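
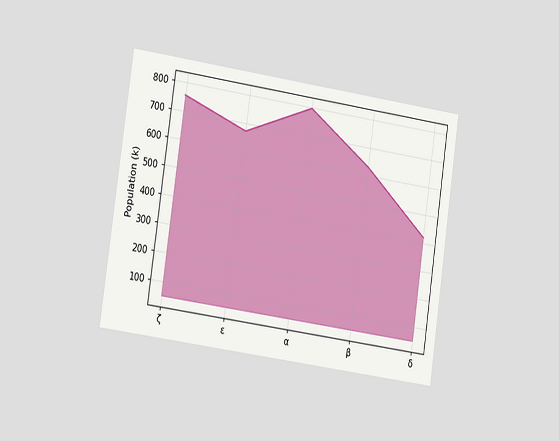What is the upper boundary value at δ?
420k

The chart is tilted about 8° clockwise and viewed slightly from the left. At δ the upper boundary is at 420k.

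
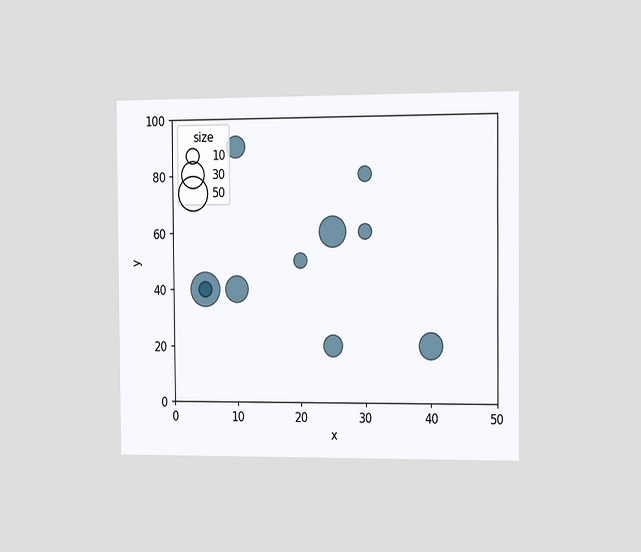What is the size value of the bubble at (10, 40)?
The chart is viewed slightly from the right. Matching the bubble at (10, 40) against the size legend gives 30.

30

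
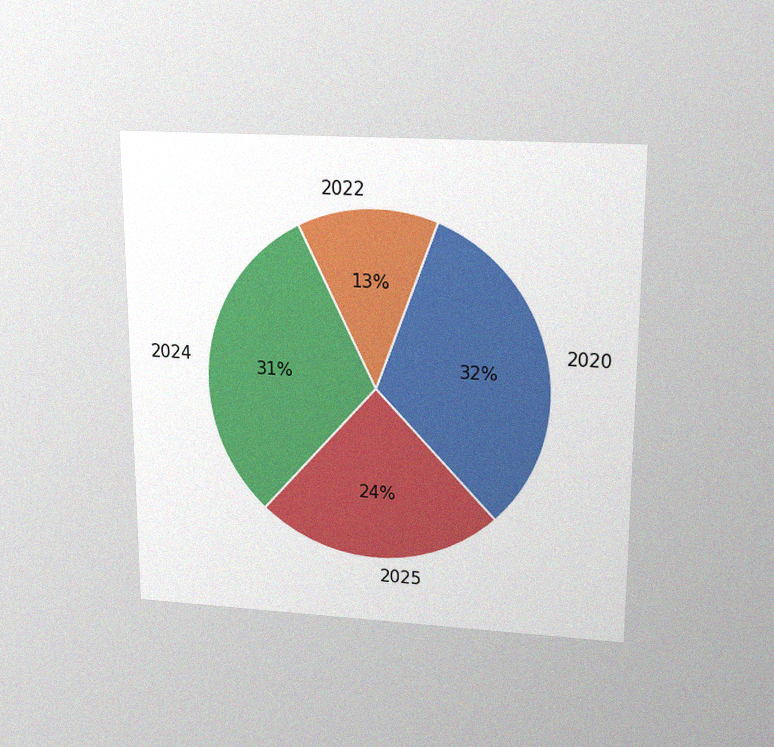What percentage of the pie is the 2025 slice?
24%

The chart is viewed slightly from above, with some photo noise. The 2025 slice takes up 24% of the pie.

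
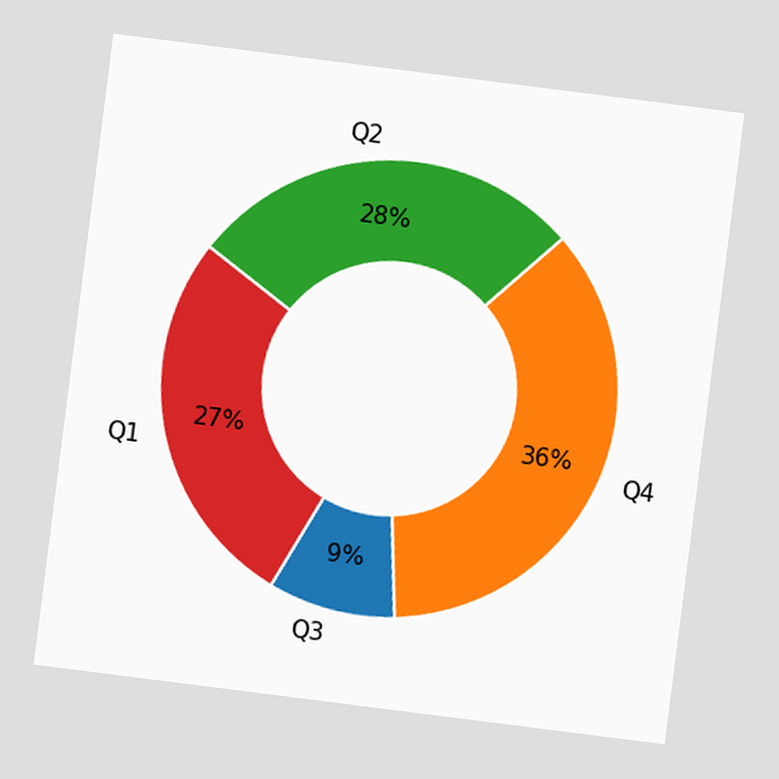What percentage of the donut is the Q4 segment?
The chart is tilted about 7° clockwise. The Q4 segment takes up 36% of the ring.

36%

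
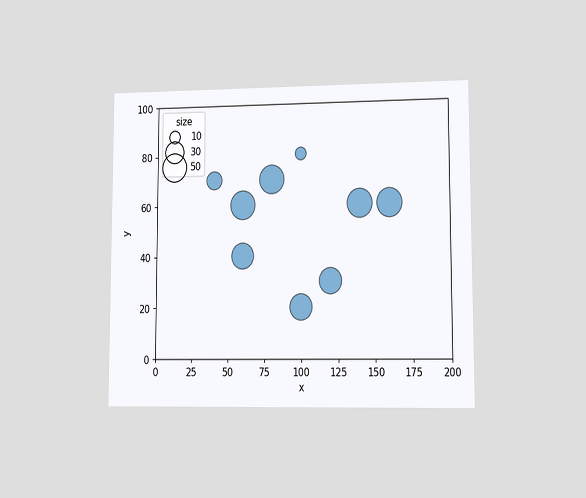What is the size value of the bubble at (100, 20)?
40

The chart is viewed at a slight angle. Matching the bubble at (100, 20) against the size legend gives 40.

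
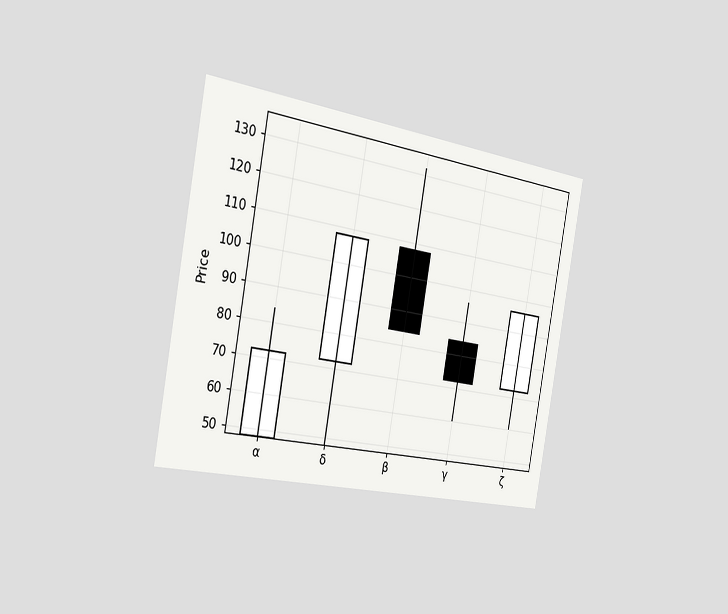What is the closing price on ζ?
The chart is tilted about 10° clockwise and viewed slightly from the left. The ζ candle closes at 96.

96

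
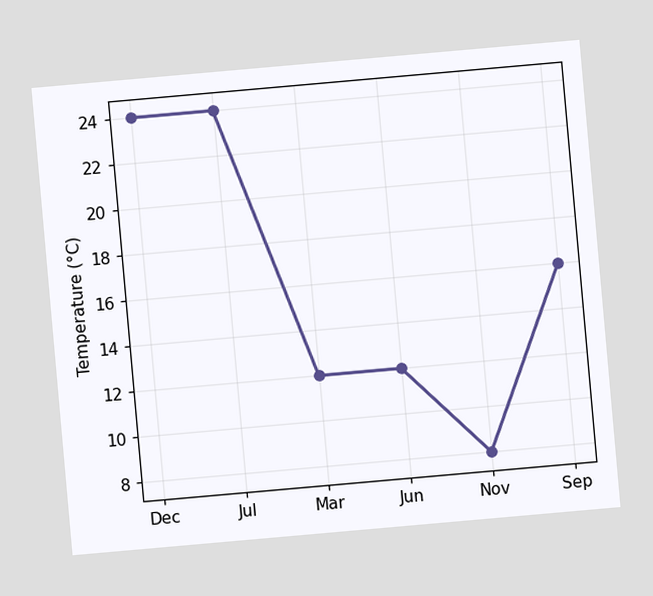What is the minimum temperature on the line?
8°C

The chart is tilted about 5° counter-clockwise. The lowest point is at Nov, and reading across to the y-axis gives 8°C.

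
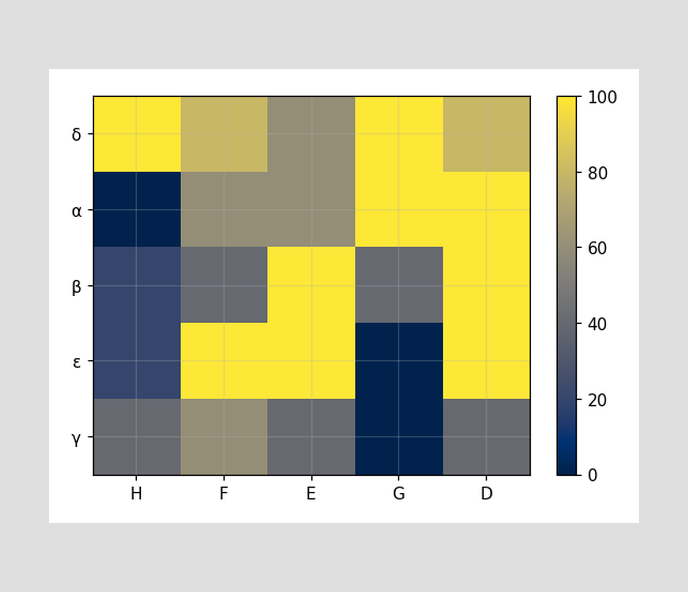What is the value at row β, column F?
40

Matching cell (β, F) against the colorbar gives 40.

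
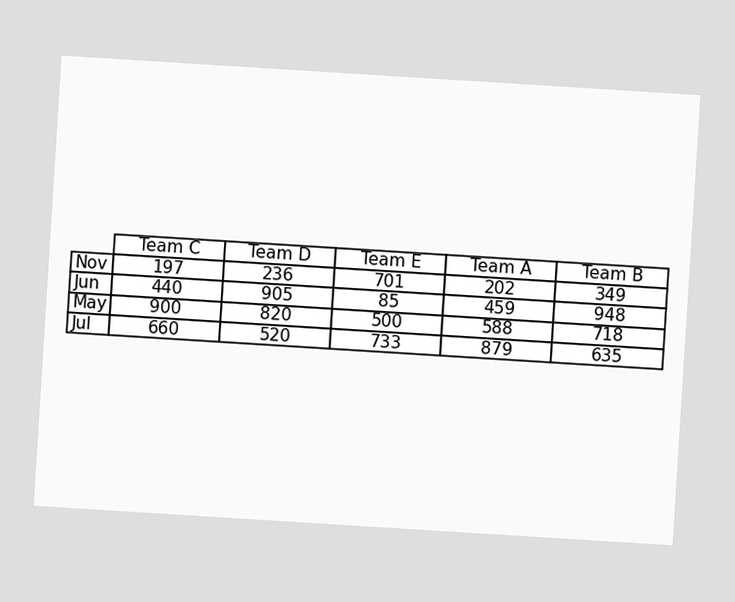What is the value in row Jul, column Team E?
733

The chart is tilted about 4° clockwise. The (Jul, Team E) cell reads 733.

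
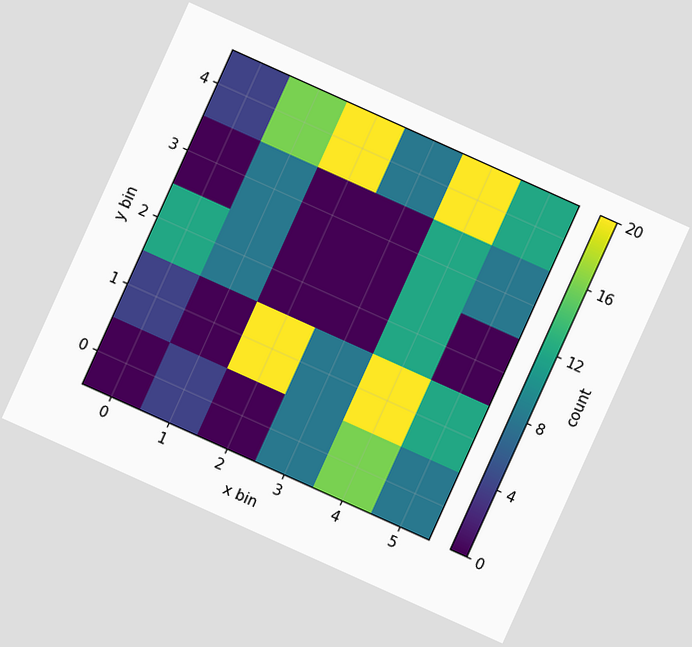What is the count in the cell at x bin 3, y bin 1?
8

The chart is tilted about 24° clockwise. Matching the cell (3, 1) against the colorbar gives 8.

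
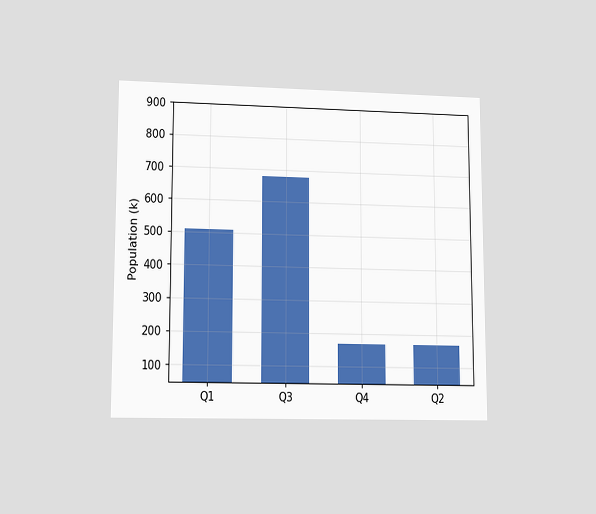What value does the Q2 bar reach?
170k

The chart is viewed at a slight angle. Reading along the chart's y-axis, the Q2 bar reaches 170k.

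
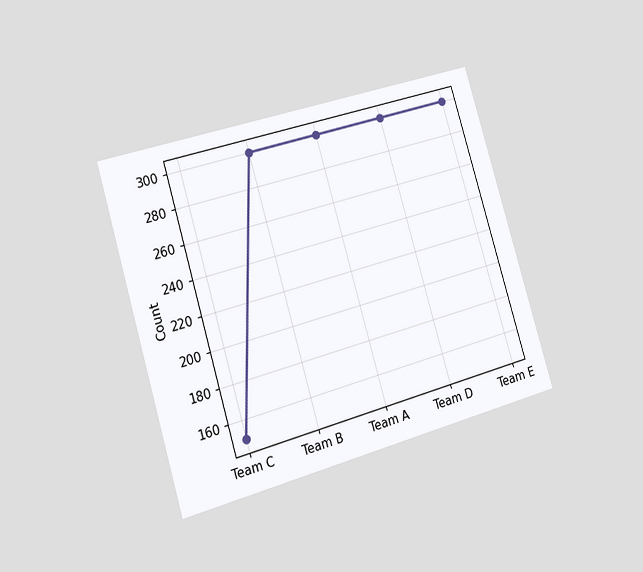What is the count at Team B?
300

The chart is tilted about 16° counter-clockwise and viewed slightly from the left. At Team B, the line is at 300.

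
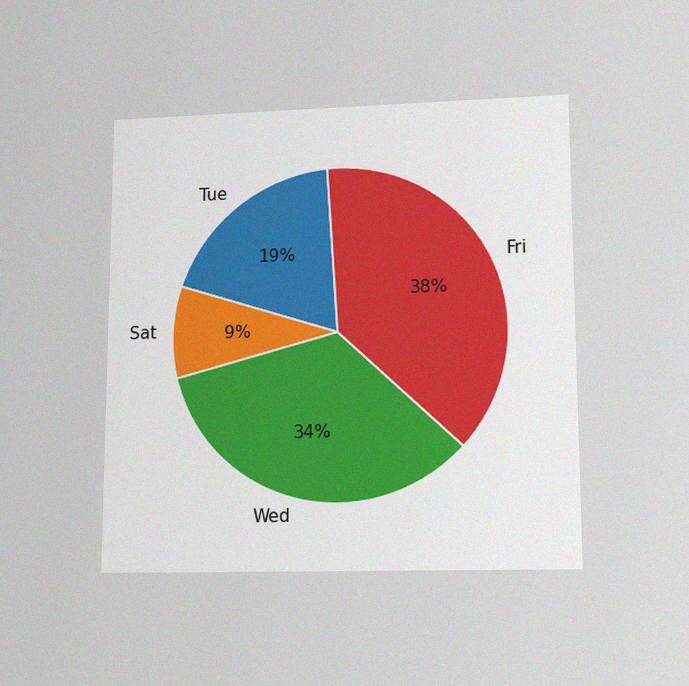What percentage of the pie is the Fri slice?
The chart is viewed at a slight angle, with some photo noise. The Fri slice takes up 38% of the pie.

38%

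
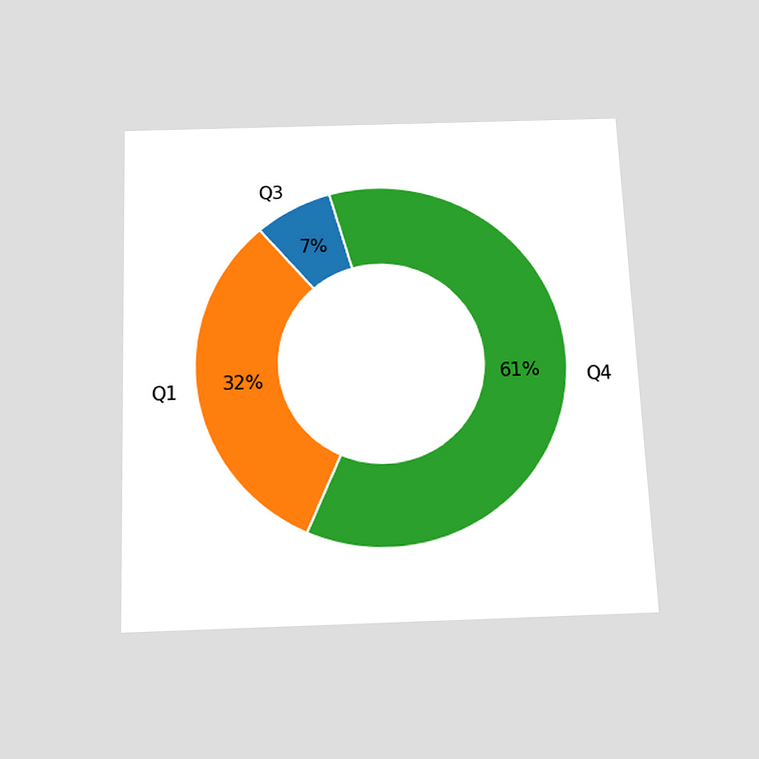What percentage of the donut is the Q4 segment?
61%

The chart is tilted about 2° counter-clockwise and viewed slightly from below. The Q4 segment takes up 61% of the ring.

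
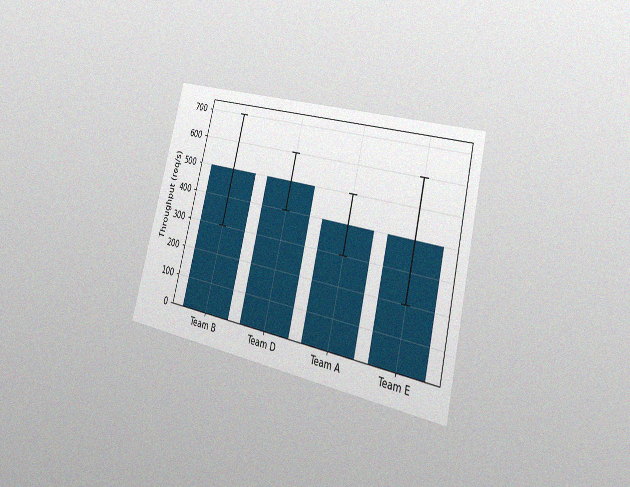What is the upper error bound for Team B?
The chart is tilted about 14° clockwise and viewed slightly from the right, with some photo noise. The Team B bar's upper whisker reaches 700req/s.

700req/s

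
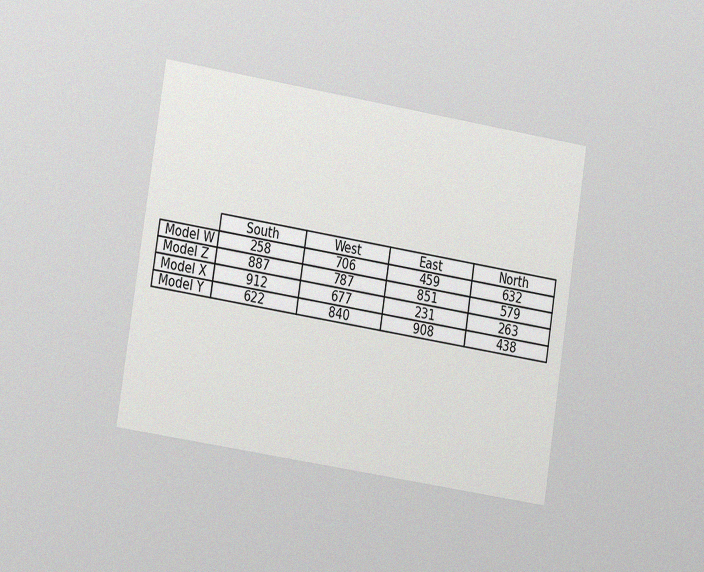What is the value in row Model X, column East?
231

The chart is tilted about 9° clockwise and viewed slightly from the left, with some photo noise. The (Model X, East) cell reads 231.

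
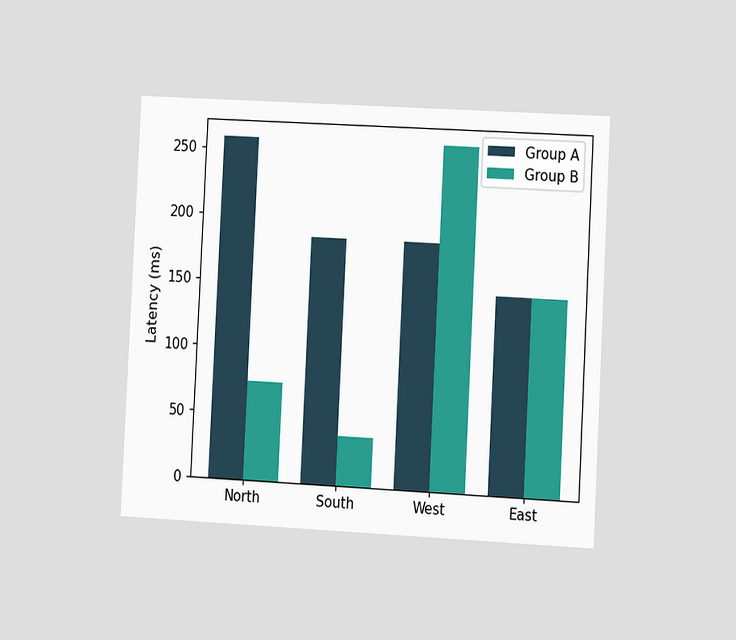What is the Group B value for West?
259ms

The chart is tilted about 3° clockwise and viewed at a slight angle. The Group B bar at West reaches 259ms on the y-axis.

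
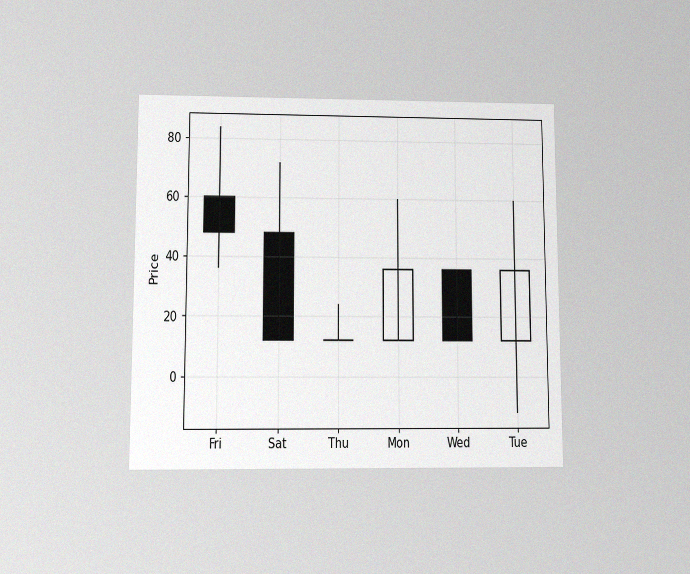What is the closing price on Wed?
The chart is viewed at a slight angle, with some photo noise. The Wed candle closes at 12.

12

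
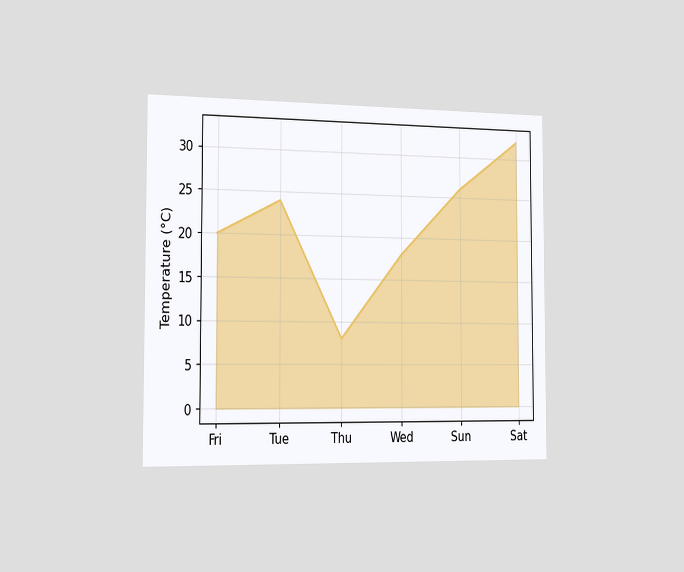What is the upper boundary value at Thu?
The chart is viewed slightly from the left. At Thu the upper boundary is at 8°C.

8°C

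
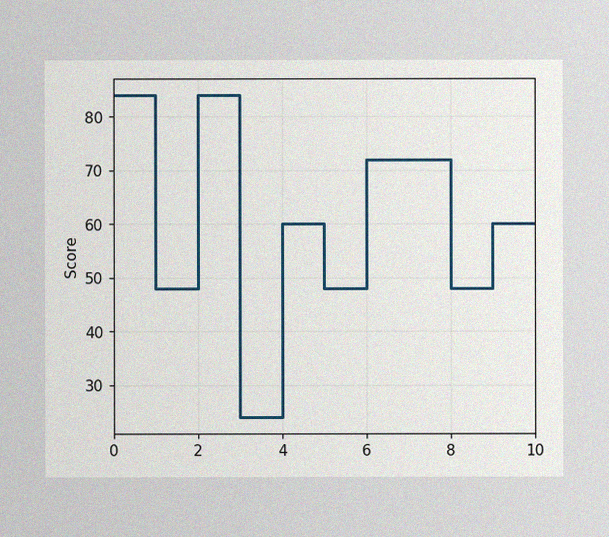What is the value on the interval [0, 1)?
84

The image has some photo noise and uneven lighting. On [0, 1) the step sits at 84.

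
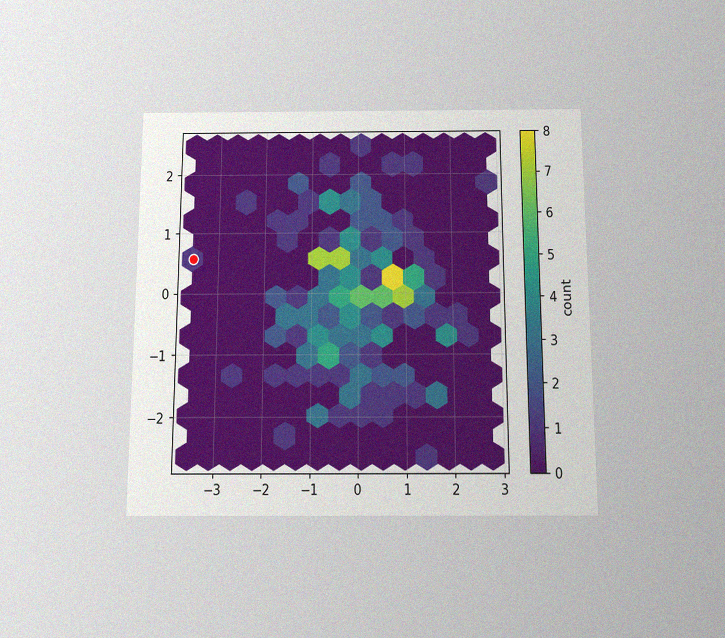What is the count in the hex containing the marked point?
1

The chart is viewed slightly from below, with some photo noise. The marked hex reads 1 on the colorbar.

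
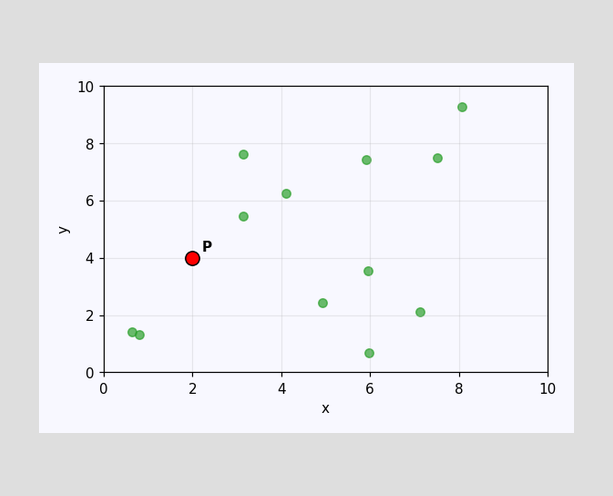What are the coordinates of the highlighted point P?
Following the gridlines from P to each axis, P sits at (2, 4).

(2, 4)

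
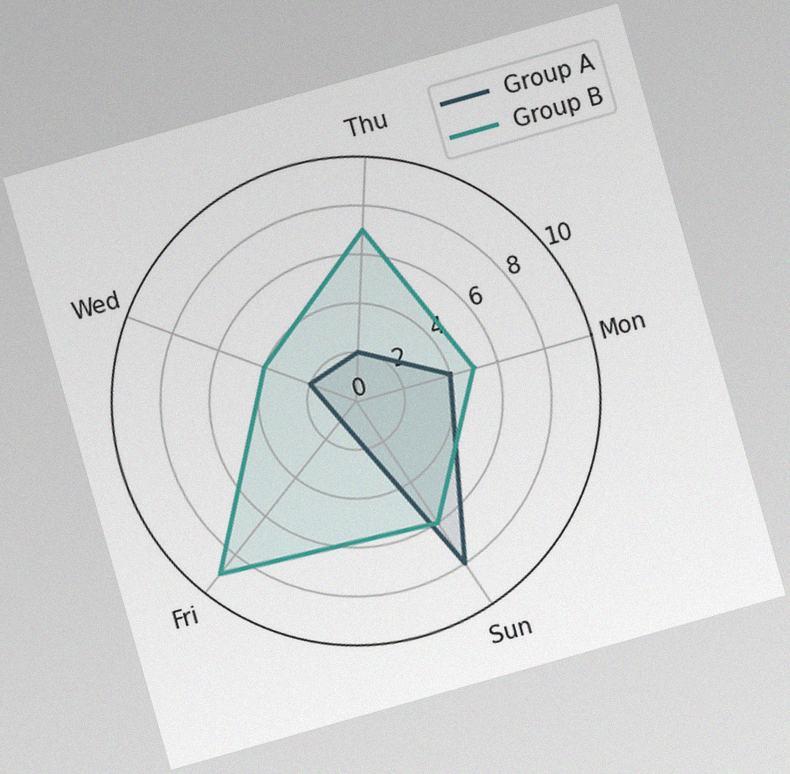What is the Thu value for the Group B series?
The chart is tilted about 16° counter-clockwise, with some photo noise. On the Thu axis, Group B reaches 7.

7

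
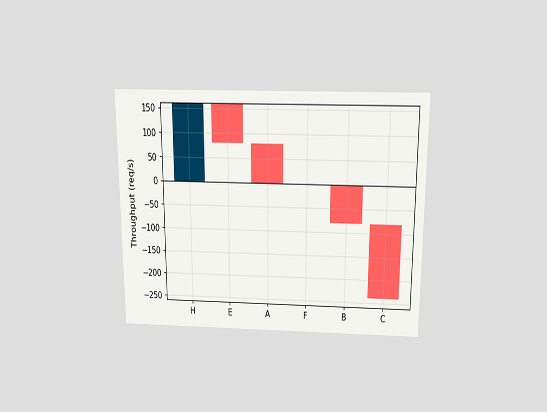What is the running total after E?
80req/s

The chart is viewed slightly from above. After E the running total reaches 80req/s.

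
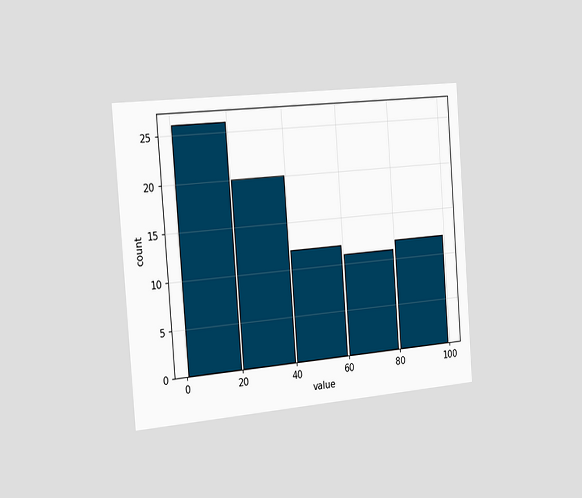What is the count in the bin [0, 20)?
26

The chart is tilted about 4° counter-clockwise and viewed slightly from the left. The [0, 20) bin has height 26.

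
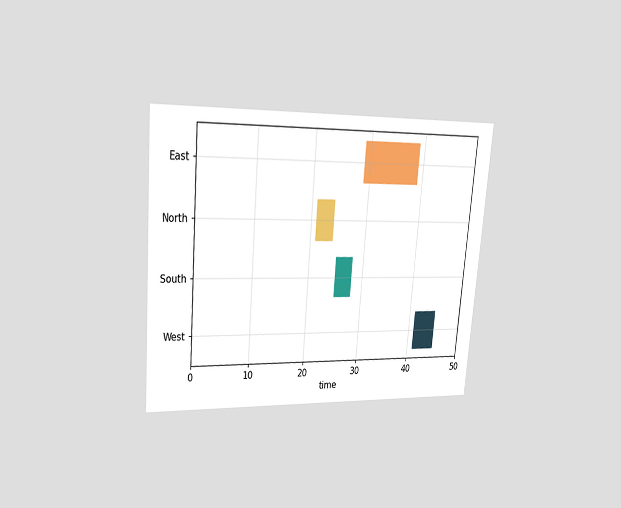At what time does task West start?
The chart is tilted about 5° clockwise and viewed at a slight angle. The West bar begins at t=41.

41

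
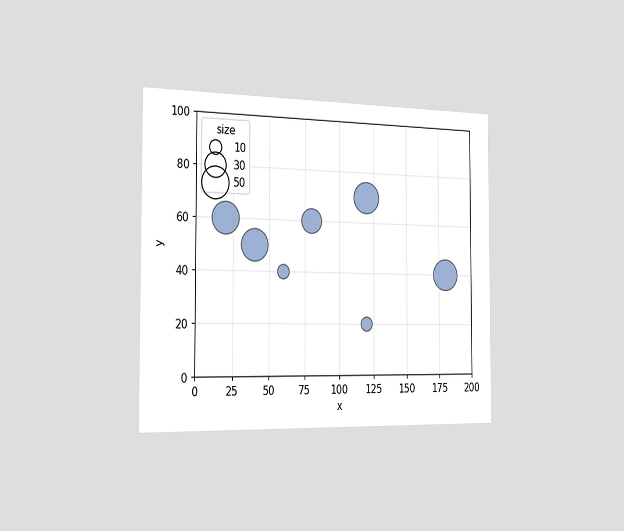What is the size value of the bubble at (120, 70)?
50

The chart is viewed slightly from the left. Matching the bubble at (120, 70) against the size legend gives 50.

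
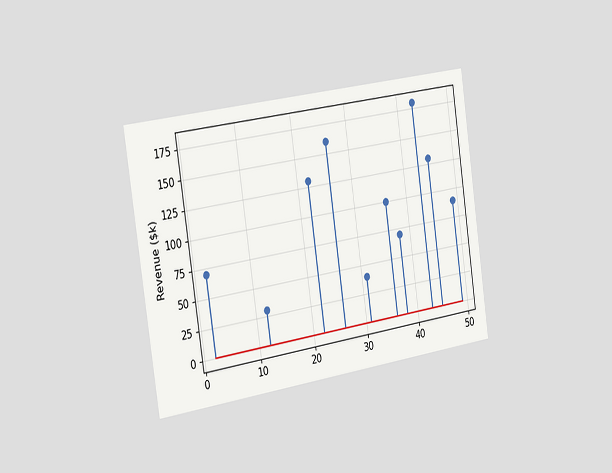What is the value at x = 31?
The chart is tilted about 8° counter-clockwise and viewed slightly from the left. The stem at x=31 reaches $40k.

$40k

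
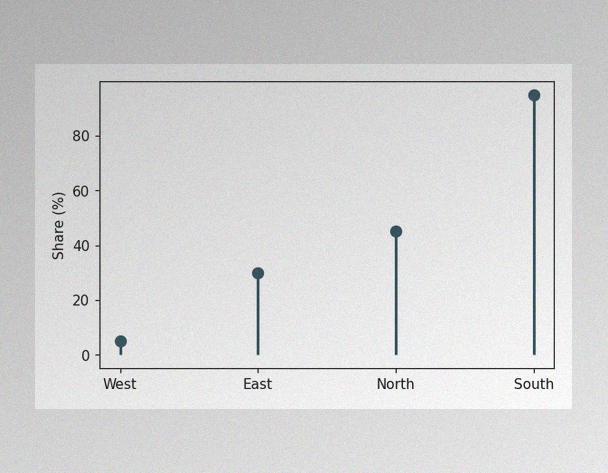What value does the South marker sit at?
95%

The image has some photo noise and uneven lighting. The South marker sits at 95%.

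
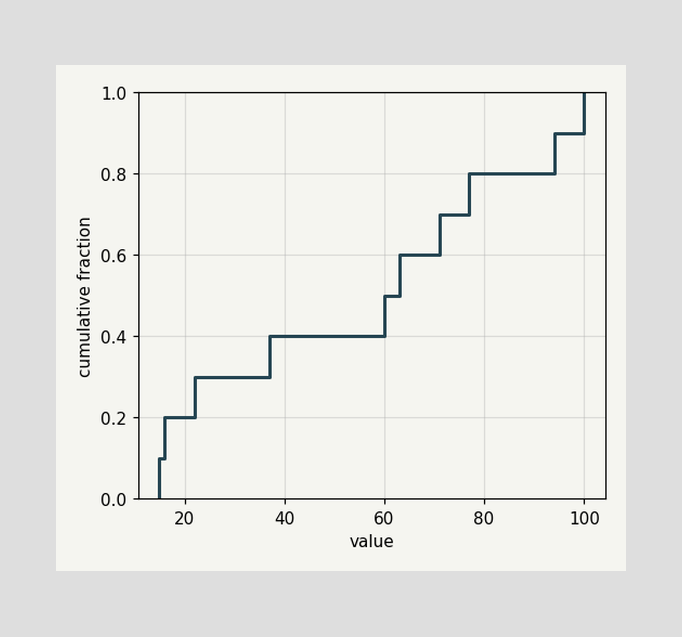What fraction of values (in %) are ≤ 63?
At x=63 the ECDF step is at 60%.

60%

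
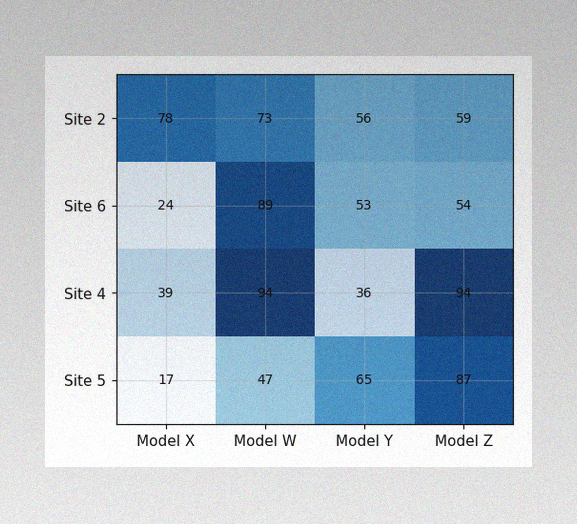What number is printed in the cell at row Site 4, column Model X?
The image has some photo noise and uneven lighting. The (Site 4, Model X) cell reads 39.

39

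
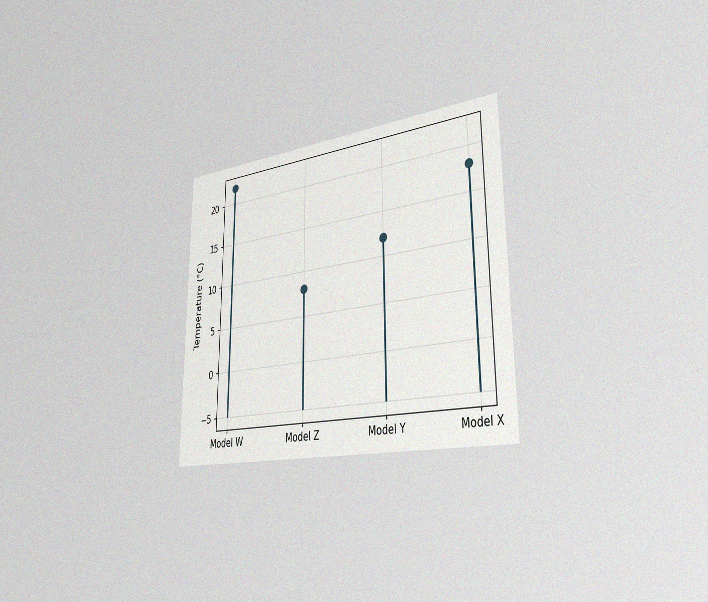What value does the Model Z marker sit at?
8°C

The chart is viewed slightly from the right, with some photo noise. The Model Z marker sits at 8°C.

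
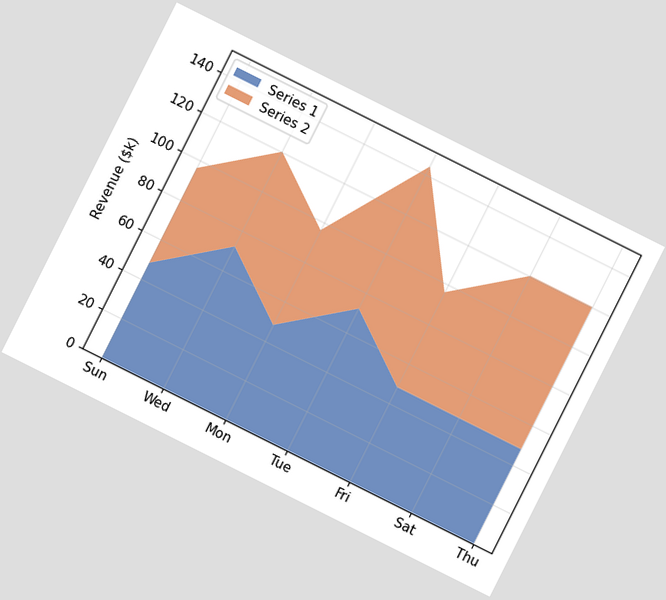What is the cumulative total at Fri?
$96k

The chart is tilted about 27° clockwise. The stacked total at Fri reaches $96k.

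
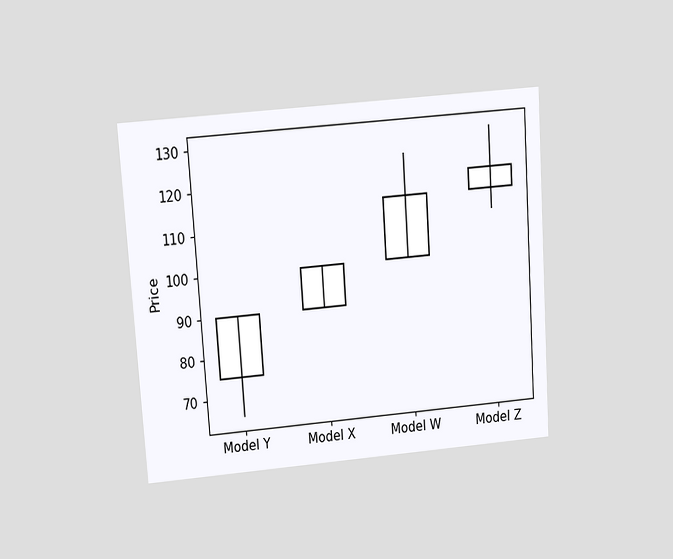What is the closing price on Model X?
The chart is tilted about 4° counter-clockwise and viewed slightly from above. The Model X candle closes at 100.

100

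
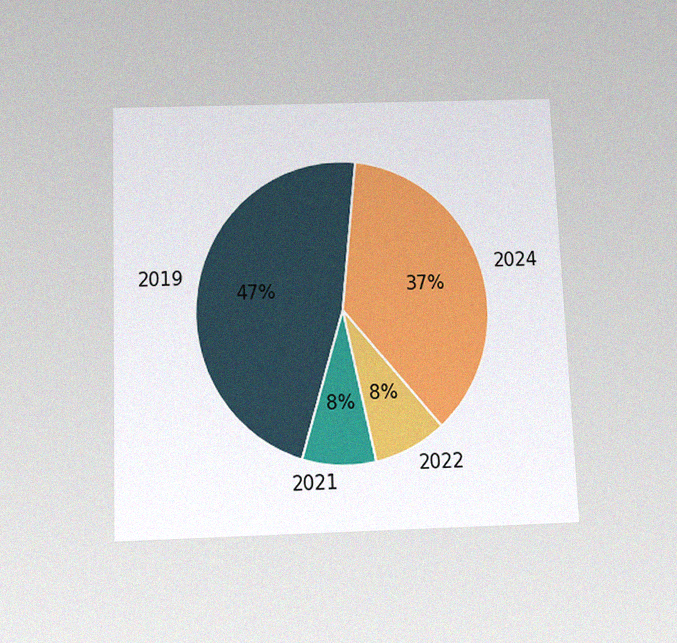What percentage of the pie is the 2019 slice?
47%

The chart is tilted about 2° counter-clockwise and viewed slightly from below, with some photo noise. The 2019 slice takes up 47% of the pie.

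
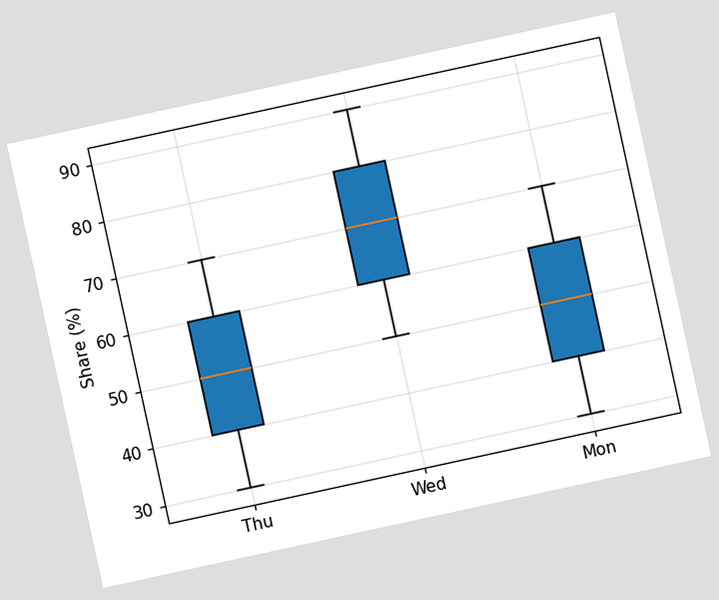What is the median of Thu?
50%

The chart is tilted about 12° counter-clockwise. The median line in the Thu box sits at 50%.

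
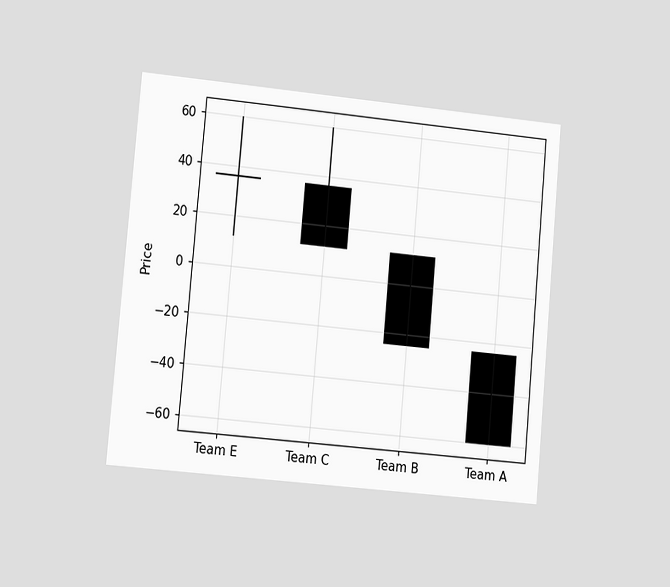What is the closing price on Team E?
The chart is tilted about 5° clockwise and viewed at a slight angle. The Team E candle closes at 36.

36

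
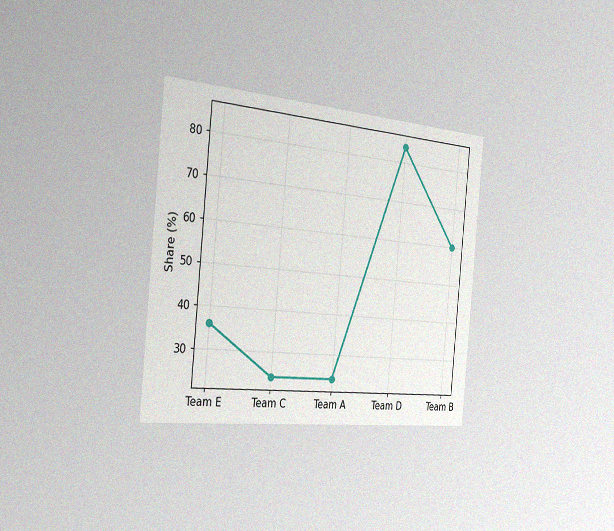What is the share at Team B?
The chart is tilted about 5° clockwise and viewed slightly from the left, with some photo noise. At Team B, the line is at 60%.

60%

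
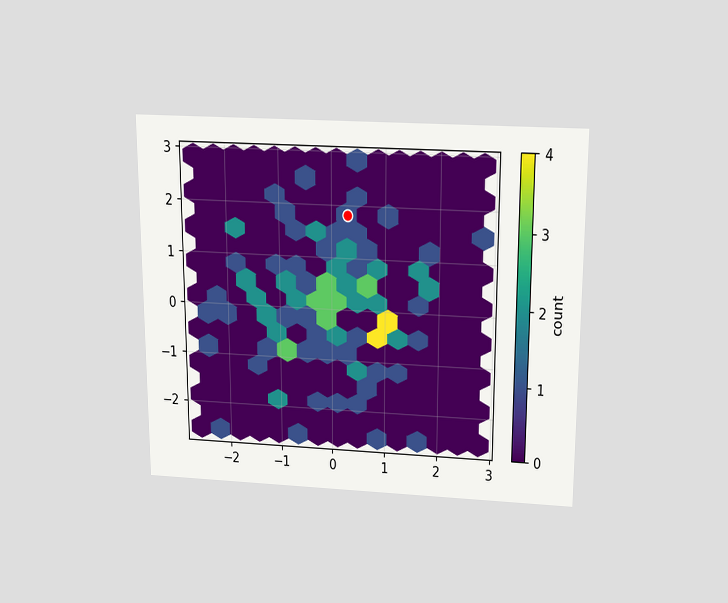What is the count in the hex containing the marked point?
1

The chart is viewed slightly from above. The marked hex reads 1 on the colorbar.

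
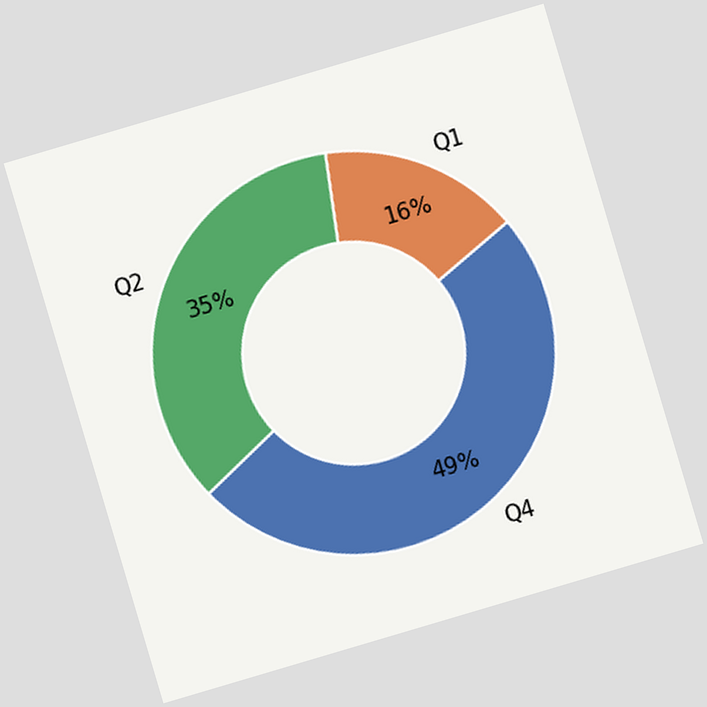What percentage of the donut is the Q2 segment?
35%

The chart is tilted about 16° counter-clockwise. The Q2 segment takes up 35% of the ring.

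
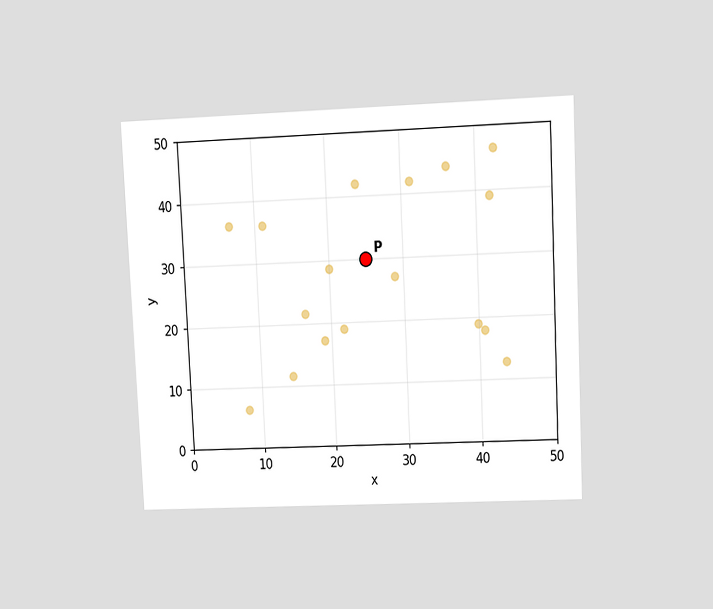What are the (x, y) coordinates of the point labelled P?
(25, 30)

The chart is tilted about 3° counter-clockwise and viewed at a slight angle. Following the gridlines from P to each axis, P sits at (25, 30).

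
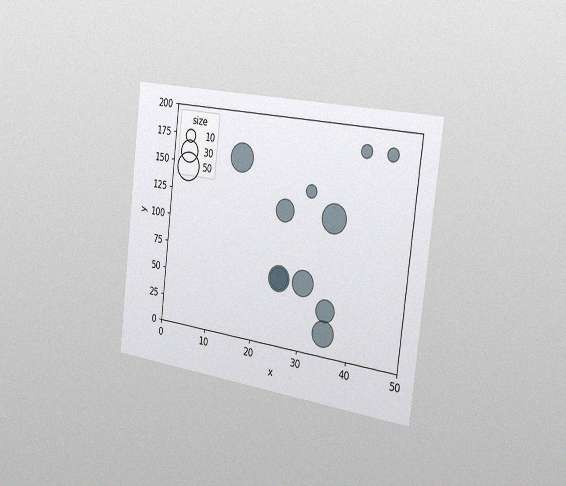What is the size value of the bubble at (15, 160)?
50

The chart is tilted about 7° clockwise and viewed slightly from the right, with some photo noise. Matching the bubble at (15, 160) against the size legend gives 50.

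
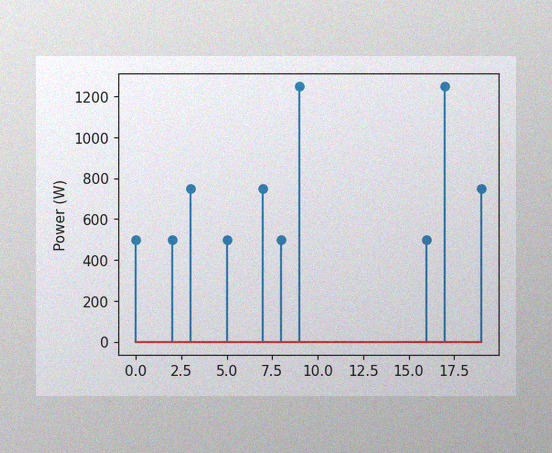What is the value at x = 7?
The image has some photo noise and uneven lighting. The stem at x=7 reaches 750W.

750W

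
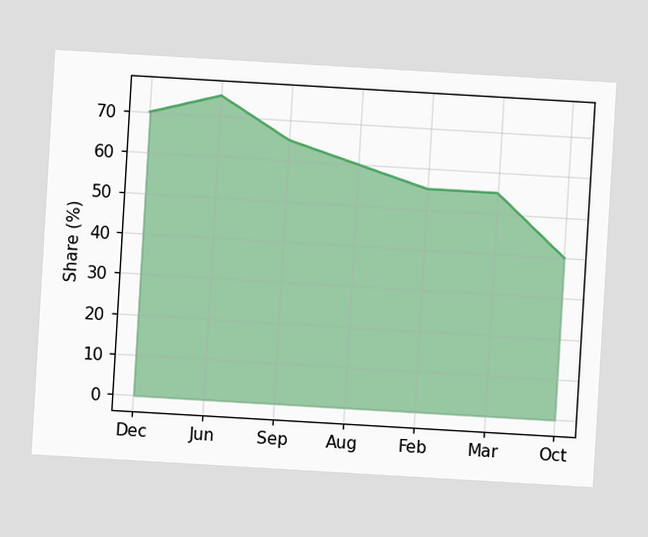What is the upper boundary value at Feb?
55%

The chart is tilted about 3° clockwise. At Feb the upper boundary is at 55%.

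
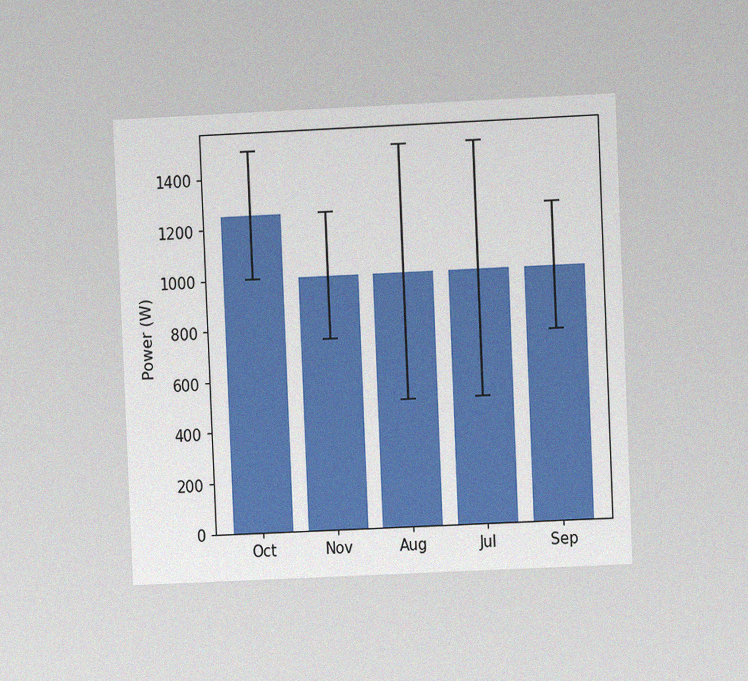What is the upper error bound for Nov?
The chart is tilted about 3° counter-clockwise and viewed at a slight angle, with some photo noise. The Nov bar's upper whisker reaches 1250W.

1250W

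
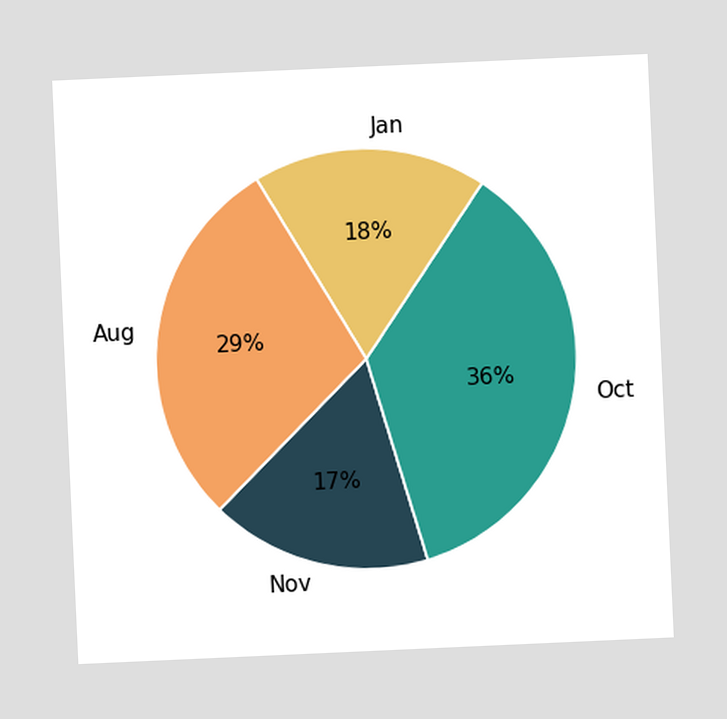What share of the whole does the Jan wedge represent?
The chart is tilted about 3° counter-clockwise. The Jan slice takes up 18% of the pie.

18%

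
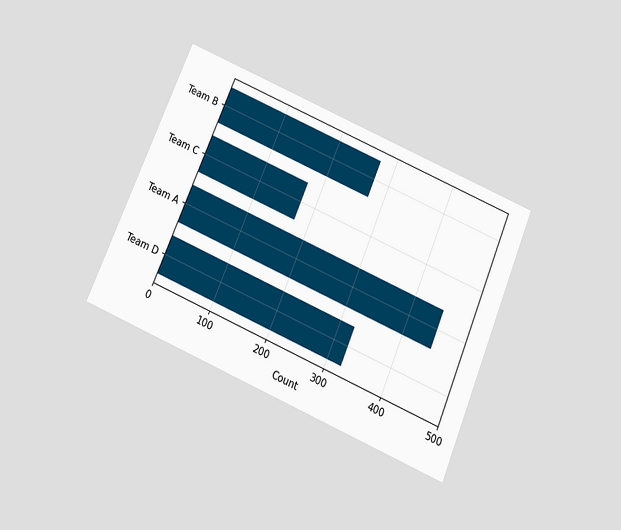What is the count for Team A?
450

The chart is tilted about 23° clockwise and viewed slightly from below. Reading along the chart's x-axis, the Team A bar reaches 450.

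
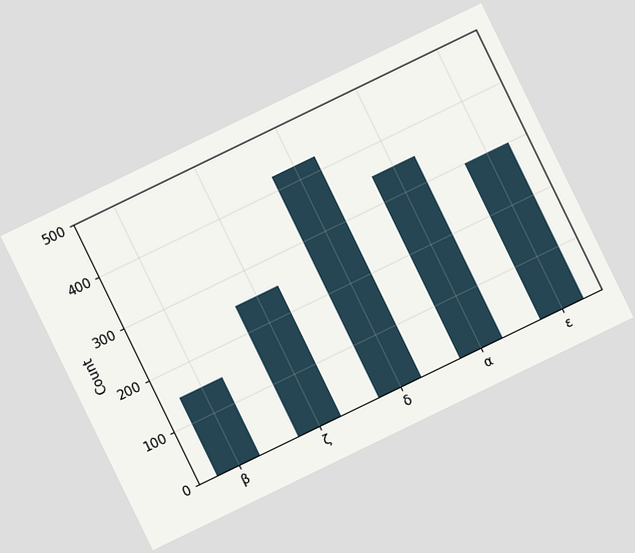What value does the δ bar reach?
425

The chart is tilted about 26° counter-clockwise. Reading along the chart's y-axis, the δ bar reaches 425.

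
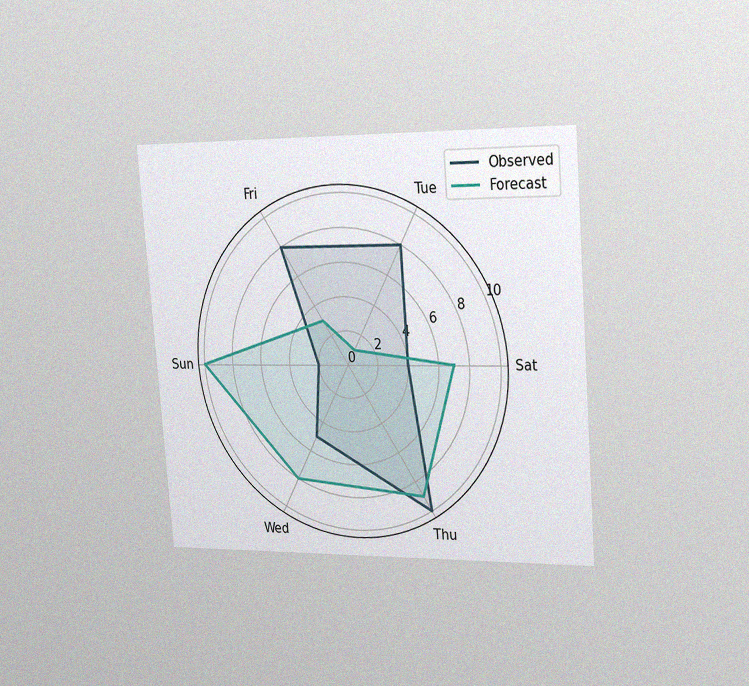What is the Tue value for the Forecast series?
1

The chart is tilted about 4° counter-clockwise and viewed slightly from the right, with some photo noise. On the Tue axis, Forecast reaches 1.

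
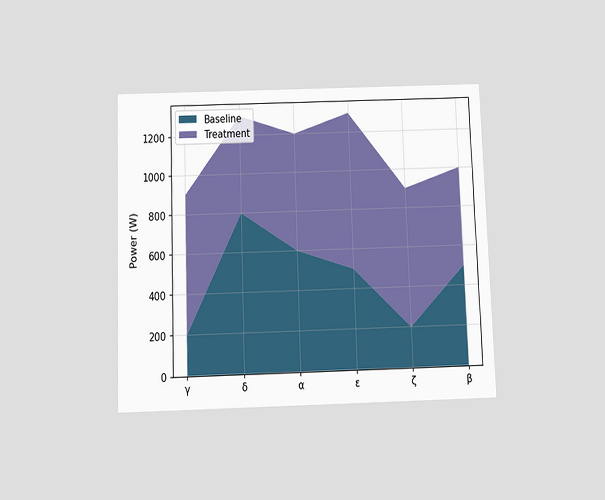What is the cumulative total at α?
1200W

The chart is viewed slightly from below. The stacked total at α reaches 1200W.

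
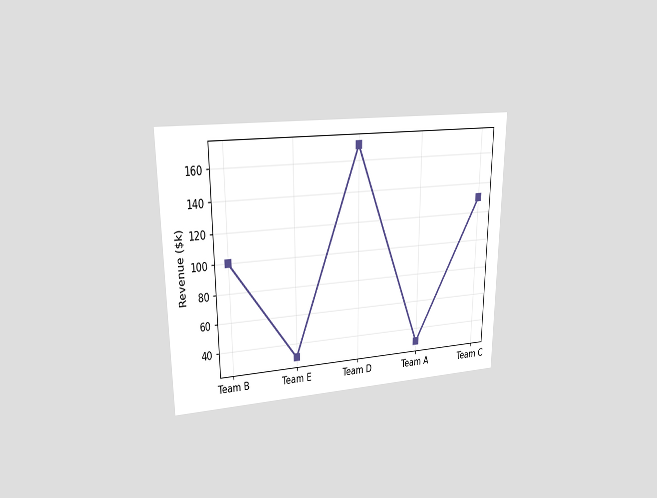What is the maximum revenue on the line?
The chart is viewed at a slight angle. The highest point is at Team D, and reading across to the y-axis gives $170k.

$170k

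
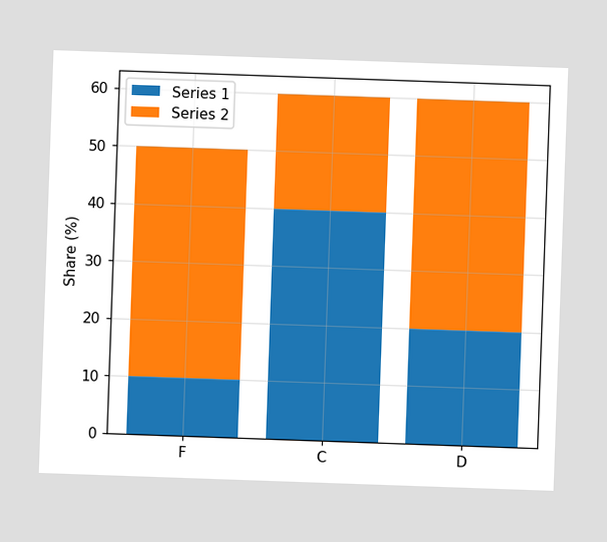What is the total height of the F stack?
50%

The F stack's top reaches 50% on the y-axis.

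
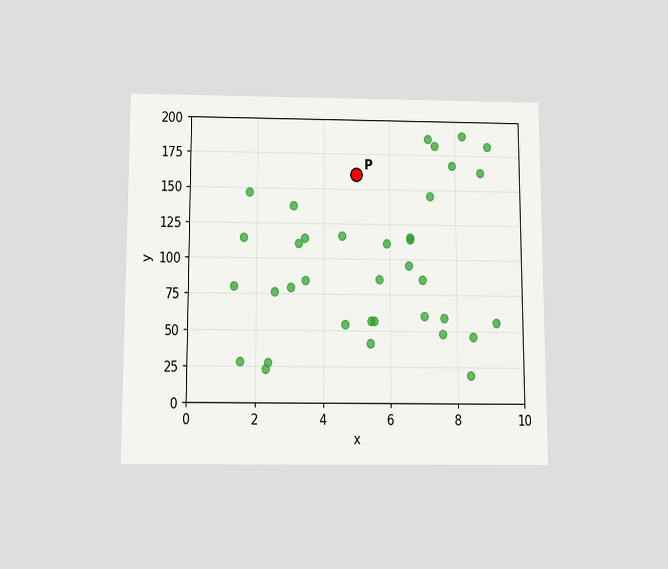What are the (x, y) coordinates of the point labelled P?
(5, 160)

The chart is viewed slightly from below. Following the gridlines from P to each axis, P sits at (5, 160).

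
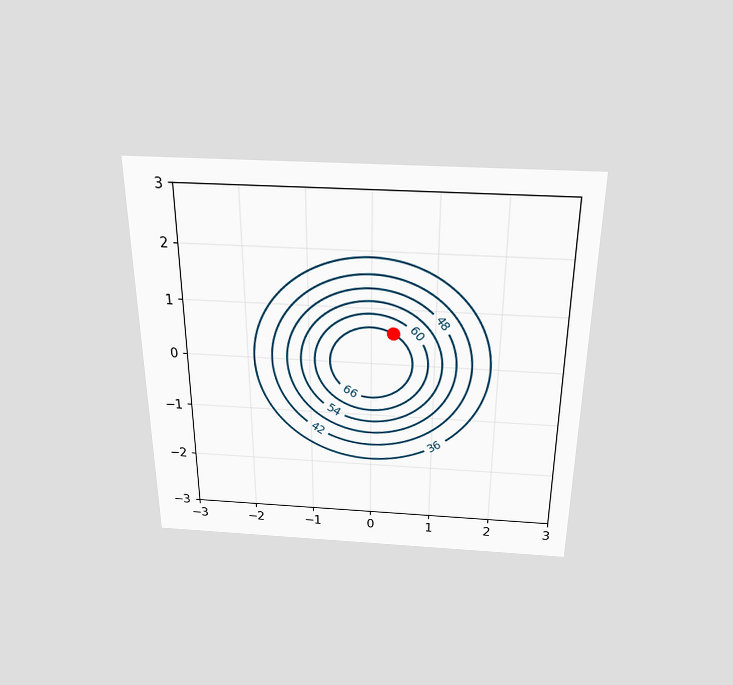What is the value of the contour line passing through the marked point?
The chart is viewed slightly from above. The marked point sits on the contour labelled 66.

66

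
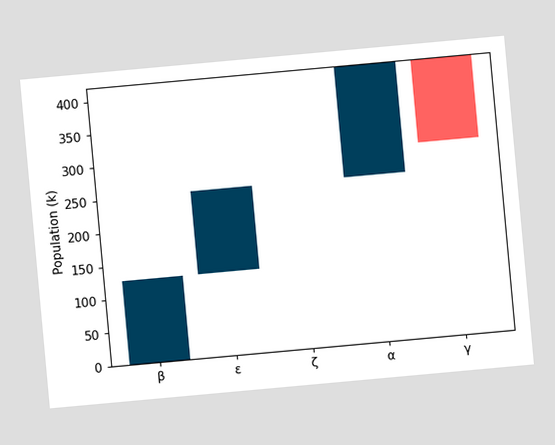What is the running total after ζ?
252k

The chart is tilted about 5° counter-clockwise. After ζ the running total reaches 252k.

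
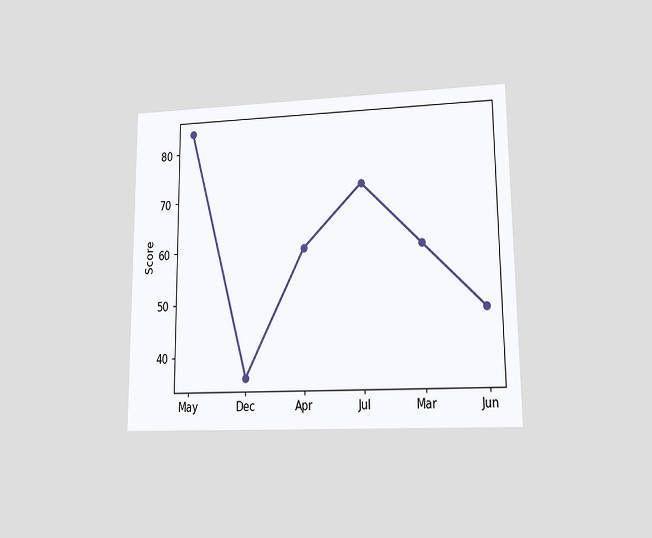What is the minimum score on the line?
The chart is viewed at a slight angle. The lowest point is at Dec, and reading across to the y-axis gives 36.

36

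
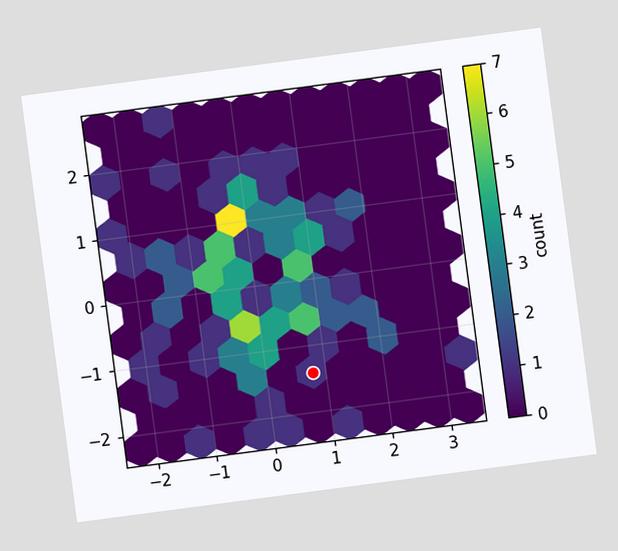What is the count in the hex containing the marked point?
1

The chart is tilted about 7° counter-clockwise. The marked hex reads 1 on the colorbar.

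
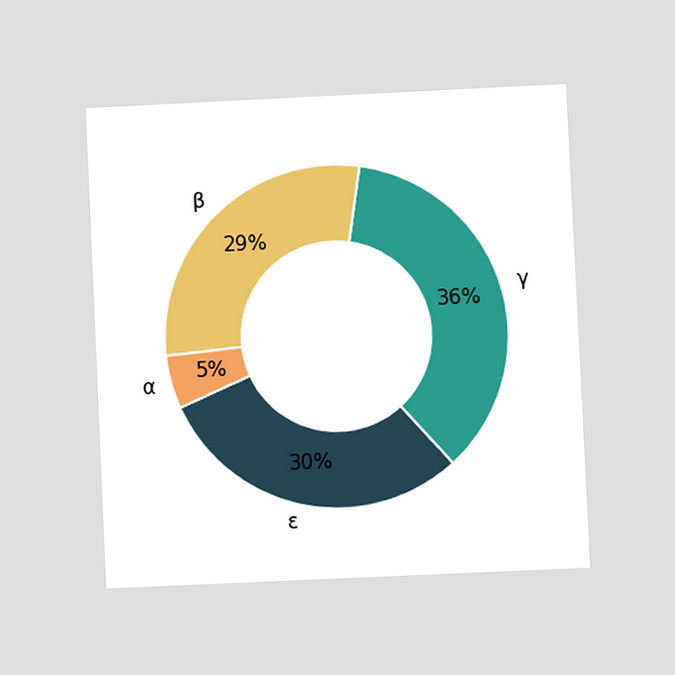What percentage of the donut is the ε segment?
30%

The chart is tilted about 3° counter-clockwise and viewed at a slight angle. The ε segment takes up 30% of the ring.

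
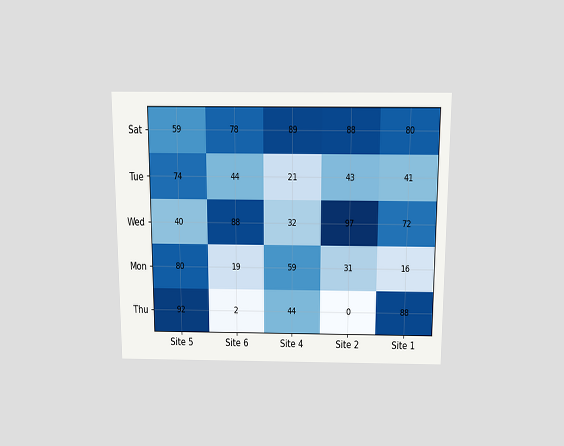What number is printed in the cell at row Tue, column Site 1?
The chart is viewed slightly from above. The (Tue, Site 1) cell reads 41.

41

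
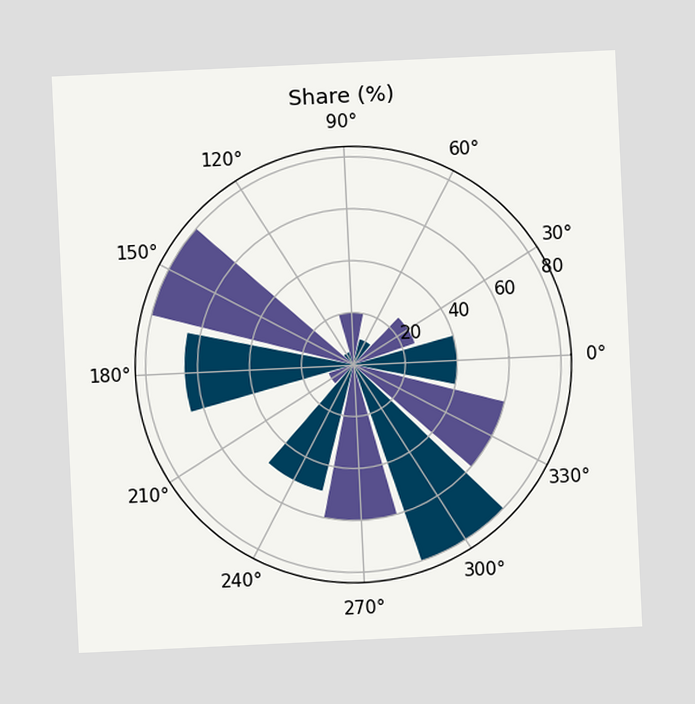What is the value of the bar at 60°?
The chart is tilted about 3° counter-clockwise. The bar at 60° reaches 10% on the radial axis.

10%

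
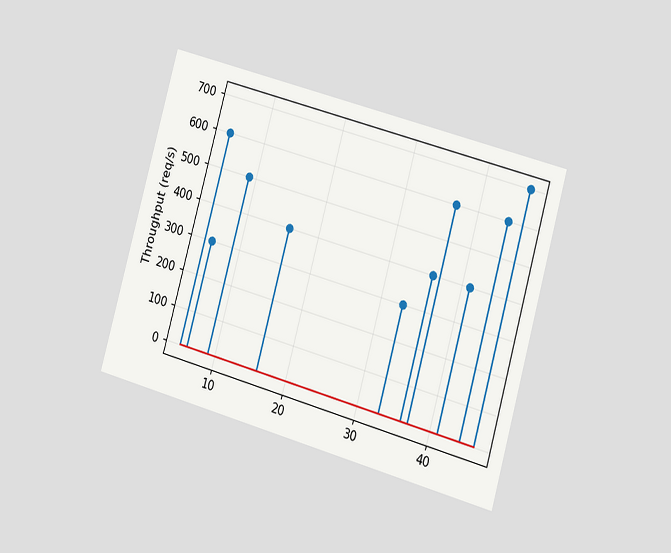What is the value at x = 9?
500req/s

The chart is tilted about 16° clockwise and viewed at a slight angle. The stem at x=9 reaches 500req/s.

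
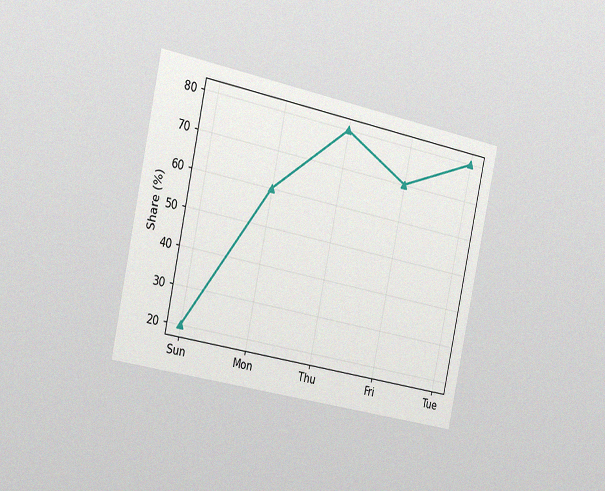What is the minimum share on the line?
20%

The chart is tilted about 12° clockwise and viewed slightly from the left, with some photo noise. The lowest point is at Sun, and reading across to the y-axis gives 20%.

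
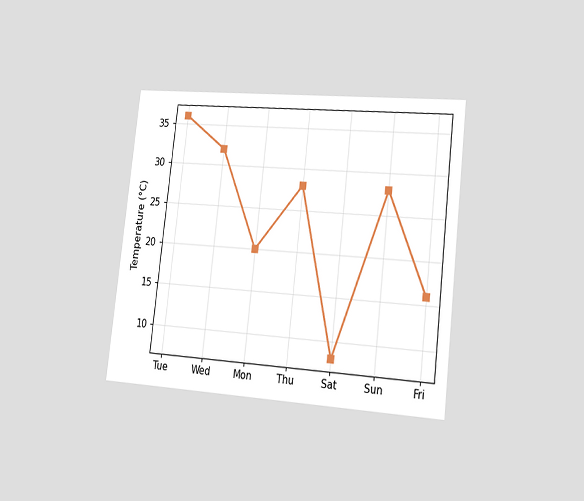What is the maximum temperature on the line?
36°C

The chart is tilted about 6° clockwise and viewed slightly from the right. The highest point is at Tue, and reading across to the y-axis gives 36°C.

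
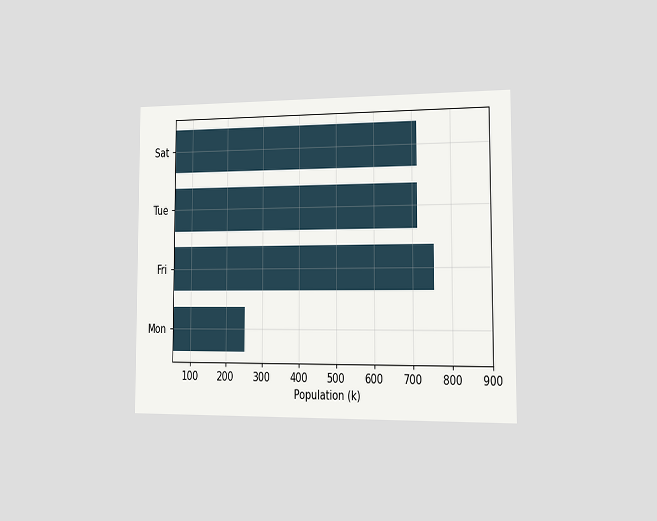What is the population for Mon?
252k

The chart is viewed slightly from the right. Reading along the chart's x-axis, the Mon bar reaches 252k.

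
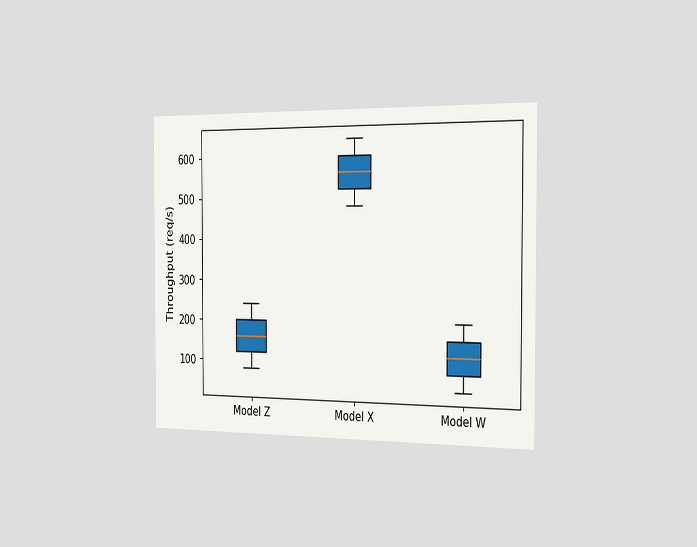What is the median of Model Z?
160req/s

The chart is viewed slightly from the right. The median line in the Model Z box sits at 160req/s.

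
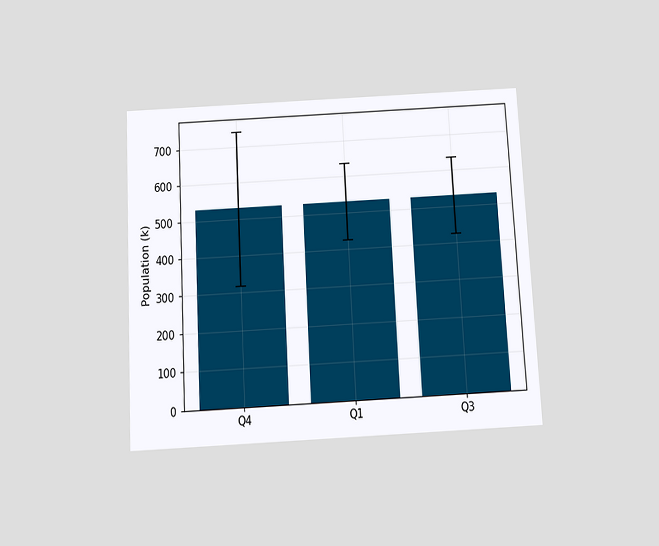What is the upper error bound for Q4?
742k

The chart is tilted about 3° counter-clockwise and viewed slightly from below. The Q4 bar's upper whisker reaches 742k.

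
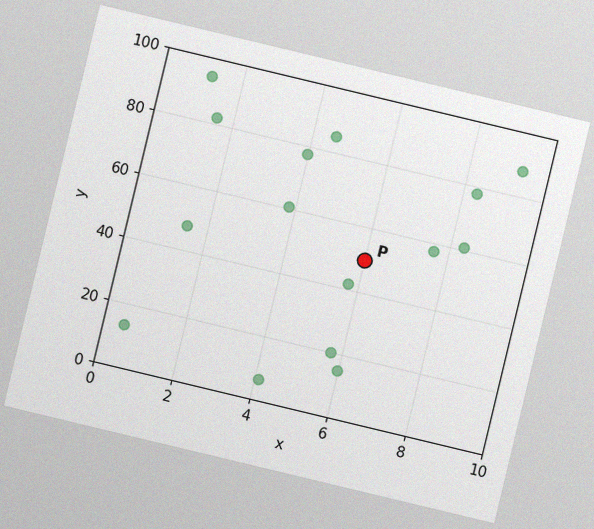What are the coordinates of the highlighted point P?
The chart is tilted about 13° clockwise, with some photo noise. Following the gridlines from P to each axis, P sits at (6, 50).

(6, 50)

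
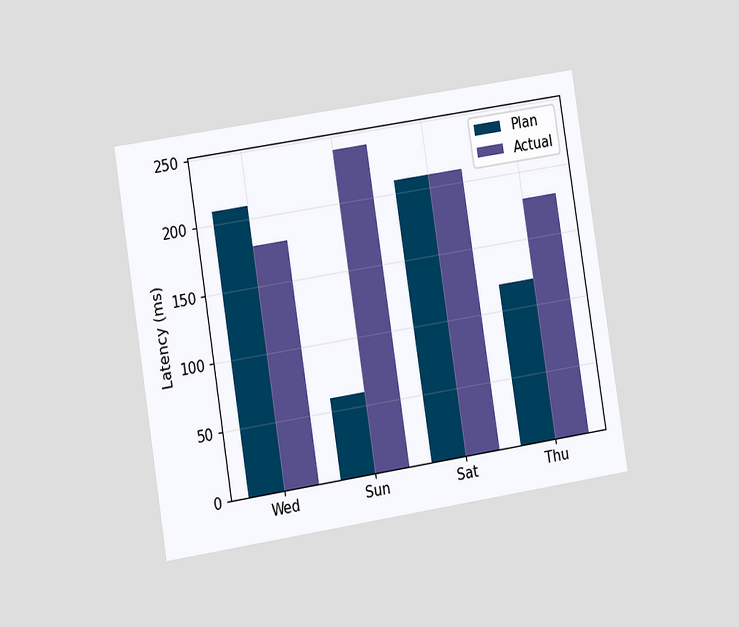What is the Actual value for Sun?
240ms

The chart is tilted about 9° counter-clockwise and viewed at a slight angle. The Actual bar at Sun reaches 240ms on the y-axis.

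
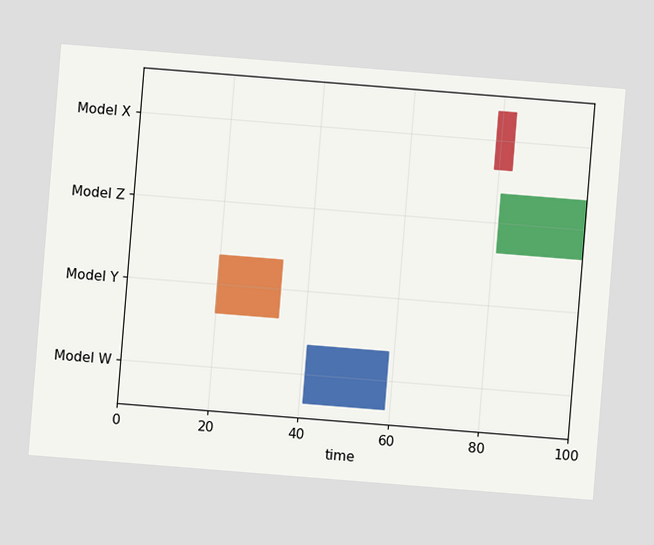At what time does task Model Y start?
The chart is tilted about 5° clockwise. The Model Y bar begins at t=20.

20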